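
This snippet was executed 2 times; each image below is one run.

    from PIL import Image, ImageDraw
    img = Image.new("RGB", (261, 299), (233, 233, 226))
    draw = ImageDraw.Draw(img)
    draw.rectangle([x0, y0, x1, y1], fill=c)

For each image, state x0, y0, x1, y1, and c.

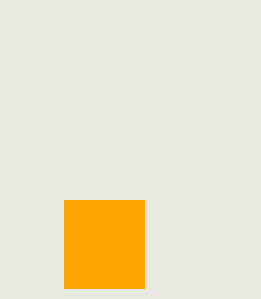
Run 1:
x0 = 64
y0 = 200
x1 = 144
y1 = 288
c = 'orange'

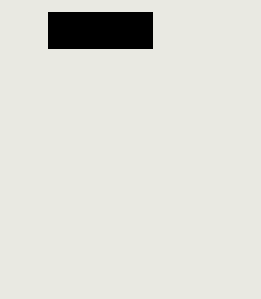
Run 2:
x0 = 48
y0 = 12
x1 = 152
y1 = 48
c = 'black'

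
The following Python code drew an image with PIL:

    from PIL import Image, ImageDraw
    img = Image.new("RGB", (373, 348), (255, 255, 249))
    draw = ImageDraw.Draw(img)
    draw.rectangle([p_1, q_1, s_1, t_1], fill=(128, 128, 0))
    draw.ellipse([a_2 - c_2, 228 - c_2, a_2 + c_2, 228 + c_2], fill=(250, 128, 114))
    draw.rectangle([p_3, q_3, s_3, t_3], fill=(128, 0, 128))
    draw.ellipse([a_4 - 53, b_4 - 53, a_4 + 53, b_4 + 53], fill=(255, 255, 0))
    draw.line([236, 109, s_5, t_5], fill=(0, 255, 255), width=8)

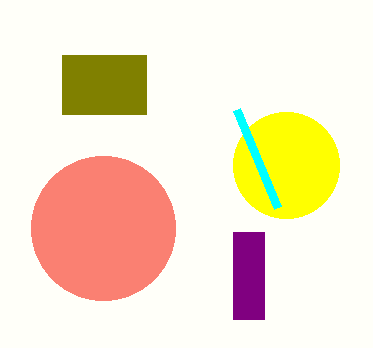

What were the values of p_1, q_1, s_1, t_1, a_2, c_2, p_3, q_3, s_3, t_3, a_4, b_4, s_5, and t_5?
p_1 = 62, q_1 = 55, s_1 = 146, t_1 = 114, a_2 = 103, c_2 = 72, p_3 = 233, q_3 = 232, s_3 = 264, t_3 = 319, a_4 = 286, b_4 = 165, s_5 = 277, t_5 = 207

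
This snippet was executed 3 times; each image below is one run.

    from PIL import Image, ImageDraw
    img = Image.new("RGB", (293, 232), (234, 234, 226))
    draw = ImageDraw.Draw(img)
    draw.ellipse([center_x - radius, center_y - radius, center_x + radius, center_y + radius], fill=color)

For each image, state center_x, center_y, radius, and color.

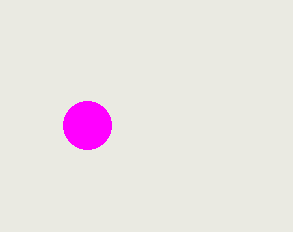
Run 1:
center_x = 87
center_y = 125
radius = 24
color = 'magenta'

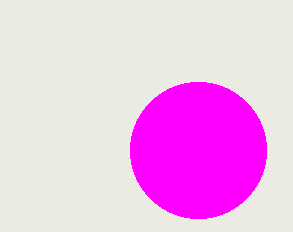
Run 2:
center_x = 198
center_y = 150
radius = 68
color = 'magenta'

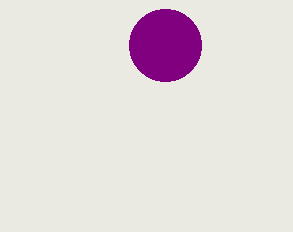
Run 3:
center_x = 165
center_y = 45
radius = 36
color = 'purple'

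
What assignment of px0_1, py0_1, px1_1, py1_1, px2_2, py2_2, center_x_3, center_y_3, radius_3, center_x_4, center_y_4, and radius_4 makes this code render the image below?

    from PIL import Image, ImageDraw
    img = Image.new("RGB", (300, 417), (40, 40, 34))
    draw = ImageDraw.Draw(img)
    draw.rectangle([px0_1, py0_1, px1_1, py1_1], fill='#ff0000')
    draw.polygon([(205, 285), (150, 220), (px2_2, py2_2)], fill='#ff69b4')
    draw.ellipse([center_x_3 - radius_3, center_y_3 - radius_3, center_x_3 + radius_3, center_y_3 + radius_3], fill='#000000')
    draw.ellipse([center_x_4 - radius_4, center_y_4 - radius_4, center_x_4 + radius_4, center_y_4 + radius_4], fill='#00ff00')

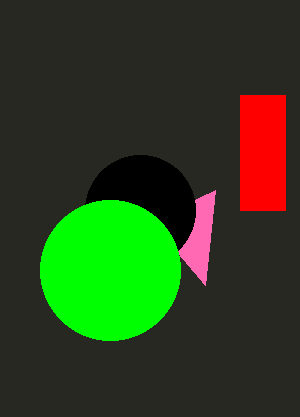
px0_1 = 240
py0_1 = 95
px1_1 = 285
py1_1 = 210
px2_2 = 215
py2_2 = 190
center_x_3 = 140
center_y_3 = 210
radius_3 = 55
center_x_4 = 110
center_y_4 = 270
radius_4 = 70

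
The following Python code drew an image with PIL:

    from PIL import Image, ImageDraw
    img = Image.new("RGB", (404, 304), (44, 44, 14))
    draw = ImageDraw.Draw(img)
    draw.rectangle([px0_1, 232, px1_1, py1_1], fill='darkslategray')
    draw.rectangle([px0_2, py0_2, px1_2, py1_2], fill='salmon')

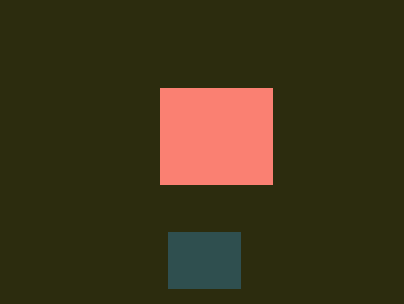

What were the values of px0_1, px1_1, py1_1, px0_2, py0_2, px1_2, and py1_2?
px0_1 = 168
px1_1 = 240
py1_1 = 288
px0_2 = 160
py0_2 = 88
px1_2 = 272
py1_2 = 184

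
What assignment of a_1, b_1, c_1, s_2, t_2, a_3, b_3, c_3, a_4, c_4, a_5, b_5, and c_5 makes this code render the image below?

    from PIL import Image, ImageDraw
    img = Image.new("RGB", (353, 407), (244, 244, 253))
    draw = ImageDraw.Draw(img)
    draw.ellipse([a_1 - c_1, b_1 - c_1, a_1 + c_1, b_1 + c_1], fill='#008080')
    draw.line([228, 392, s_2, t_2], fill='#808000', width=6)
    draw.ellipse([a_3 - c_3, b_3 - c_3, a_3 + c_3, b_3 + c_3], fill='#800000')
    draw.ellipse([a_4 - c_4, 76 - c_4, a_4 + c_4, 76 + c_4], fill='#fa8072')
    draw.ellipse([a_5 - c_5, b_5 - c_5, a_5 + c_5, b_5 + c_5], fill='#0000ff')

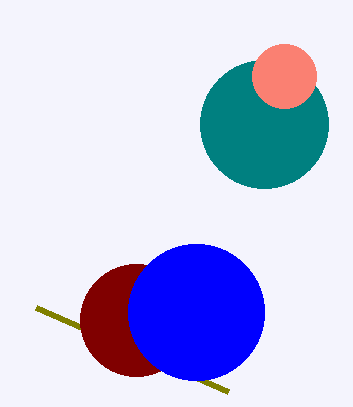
a_1 = 264
b_1 = 124
c_1 = 64
s_2 = 36
t_2 = 308
a_3 = 136
b_3 = 320
c_3 = 56
a_4 = 284
c_4 = 32
a_5 = 196
b_5 = 312
c_5 = 68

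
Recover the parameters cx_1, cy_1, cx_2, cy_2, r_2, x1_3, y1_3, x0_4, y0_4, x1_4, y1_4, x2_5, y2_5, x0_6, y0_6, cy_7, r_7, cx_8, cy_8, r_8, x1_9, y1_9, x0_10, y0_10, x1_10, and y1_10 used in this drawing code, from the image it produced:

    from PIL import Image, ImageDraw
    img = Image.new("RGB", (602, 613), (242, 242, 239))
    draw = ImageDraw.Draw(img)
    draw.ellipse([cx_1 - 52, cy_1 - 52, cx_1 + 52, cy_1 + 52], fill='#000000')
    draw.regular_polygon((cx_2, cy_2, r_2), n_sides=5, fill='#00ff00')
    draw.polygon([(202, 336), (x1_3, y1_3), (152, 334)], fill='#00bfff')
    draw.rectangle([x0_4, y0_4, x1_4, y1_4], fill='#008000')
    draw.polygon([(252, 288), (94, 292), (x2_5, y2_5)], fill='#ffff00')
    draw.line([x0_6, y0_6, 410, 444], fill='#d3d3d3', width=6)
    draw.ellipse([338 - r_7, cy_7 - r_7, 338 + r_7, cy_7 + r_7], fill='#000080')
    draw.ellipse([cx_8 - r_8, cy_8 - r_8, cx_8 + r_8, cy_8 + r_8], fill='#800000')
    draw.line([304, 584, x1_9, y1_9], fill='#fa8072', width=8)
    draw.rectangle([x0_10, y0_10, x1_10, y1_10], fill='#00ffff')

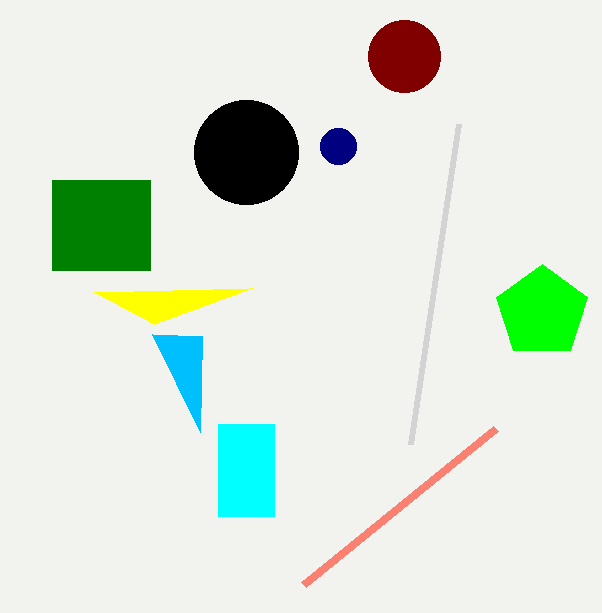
cx_1 = 246; cy_1 = 152; cx_2 = 542; cy_2 = 312; r_2 = 48; x1_3 = 200; y1_3 = 432; x0_4 = 52; y0_4 = 180; x1_4 = 150; y1_4 = 270; x2_5 = 154; y2_5 = 324; x0_6 = 458; y0_6 = 124; cy_7 = 146; r_7 = 18; cx_8 = 404; cy_8 = 56; r_8 = 36; x1_9 = 496; y1_9 = 428; x0_10 = 218; y0_10 = 424; x1_10 = 274; y1_10 = 516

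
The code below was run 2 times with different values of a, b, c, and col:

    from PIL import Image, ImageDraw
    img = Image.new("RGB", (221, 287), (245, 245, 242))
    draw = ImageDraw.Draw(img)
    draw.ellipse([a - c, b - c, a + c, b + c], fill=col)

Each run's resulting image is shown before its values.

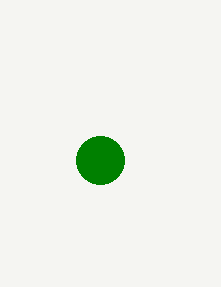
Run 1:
a = 100, b = 160, c = 24, col = 'green'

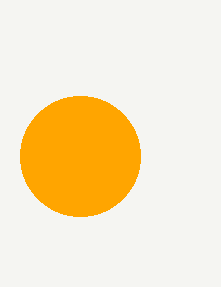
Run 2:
a = 80
b = 156
c = 60
col = 'orange'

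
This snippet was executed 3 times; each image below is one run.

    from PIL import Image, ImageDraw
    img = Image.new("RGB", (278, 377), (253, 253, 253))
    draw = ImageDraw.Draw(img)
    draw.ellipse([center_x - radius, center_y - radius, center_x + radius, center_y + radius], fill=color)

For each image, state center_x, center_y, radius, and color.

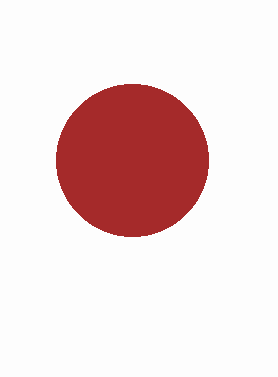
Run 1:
center_x = 132; center_y = 160; radius = 76; color = 'brown'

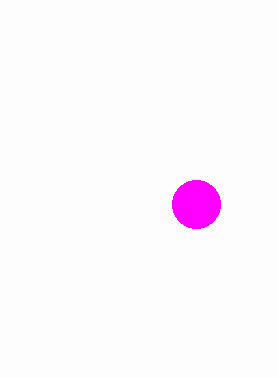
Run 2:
center_x = 196
center_y = 204
radius = 24
color = 'magenta'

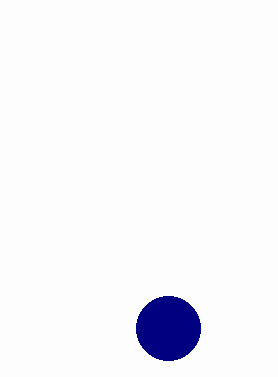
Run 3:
center_x = 168
center_y = 328
radius = 32
color = 'navy'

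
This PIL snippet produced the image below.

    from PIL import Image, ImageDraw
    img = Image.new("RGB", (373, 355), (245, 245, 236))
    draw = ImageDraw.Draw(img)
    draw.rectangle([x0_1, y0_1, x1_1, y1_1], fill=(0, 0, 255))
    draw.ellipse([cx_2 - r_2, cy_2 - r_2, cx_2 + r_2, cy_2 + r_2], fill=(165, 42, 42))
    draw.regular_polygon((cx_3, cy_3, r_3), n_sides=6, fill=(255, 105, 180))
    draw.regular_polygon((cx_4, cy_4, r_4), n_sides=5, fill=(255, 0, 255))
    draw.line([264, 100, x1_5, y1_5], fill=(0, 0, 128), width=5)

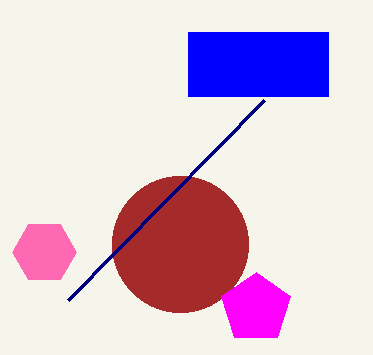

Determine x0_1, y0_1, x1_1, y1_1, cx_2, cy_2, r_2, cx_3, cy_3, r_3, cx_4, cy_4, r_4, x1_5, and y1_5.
x0_1 = 188
y0_1 = 32
x1_1 = 328
y1_1 = 96
cx_2 = 180
cy_2 = 244
r_2 = 68
cx_3 = 44
cy_3 = 252
r_3 = 32
cx_4 = 256
cy_4 = 308
r_4 = 36
x1_5 = 68
y1_5 = 300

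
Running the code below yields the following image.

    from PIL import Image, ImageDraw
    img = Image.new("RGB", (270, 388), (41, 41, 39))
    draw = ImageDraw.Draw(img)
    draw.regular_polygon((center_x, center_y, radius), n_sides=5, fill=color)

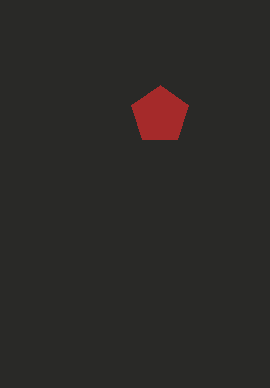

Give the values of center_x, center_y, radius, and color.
center_x = 160
center_y = 115
radius = 30
color = 'brown'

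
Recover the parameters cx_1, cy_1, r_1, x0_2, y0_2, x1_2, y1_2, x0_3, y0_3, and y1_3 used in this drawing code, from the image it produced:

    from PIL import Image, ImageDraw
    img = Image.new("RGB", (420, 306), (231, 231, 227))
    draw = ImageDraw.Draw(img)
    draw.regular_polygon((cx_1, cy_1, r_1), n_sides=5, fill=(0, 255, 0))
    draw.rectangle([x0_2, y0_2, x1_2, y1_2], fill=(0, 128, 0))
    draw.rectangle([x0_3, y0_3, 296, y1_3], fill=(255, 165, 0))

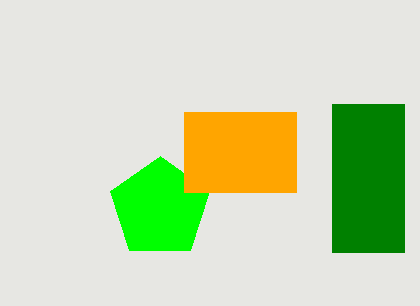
cx_1 = 160, cy_1 = 208, r_1 = 52, x0_2 = 332, y0_2 = 104, x1_2 = 404, y1_2 = 252, x0_3 = 184, y0_3 = 112, y1_3 = 192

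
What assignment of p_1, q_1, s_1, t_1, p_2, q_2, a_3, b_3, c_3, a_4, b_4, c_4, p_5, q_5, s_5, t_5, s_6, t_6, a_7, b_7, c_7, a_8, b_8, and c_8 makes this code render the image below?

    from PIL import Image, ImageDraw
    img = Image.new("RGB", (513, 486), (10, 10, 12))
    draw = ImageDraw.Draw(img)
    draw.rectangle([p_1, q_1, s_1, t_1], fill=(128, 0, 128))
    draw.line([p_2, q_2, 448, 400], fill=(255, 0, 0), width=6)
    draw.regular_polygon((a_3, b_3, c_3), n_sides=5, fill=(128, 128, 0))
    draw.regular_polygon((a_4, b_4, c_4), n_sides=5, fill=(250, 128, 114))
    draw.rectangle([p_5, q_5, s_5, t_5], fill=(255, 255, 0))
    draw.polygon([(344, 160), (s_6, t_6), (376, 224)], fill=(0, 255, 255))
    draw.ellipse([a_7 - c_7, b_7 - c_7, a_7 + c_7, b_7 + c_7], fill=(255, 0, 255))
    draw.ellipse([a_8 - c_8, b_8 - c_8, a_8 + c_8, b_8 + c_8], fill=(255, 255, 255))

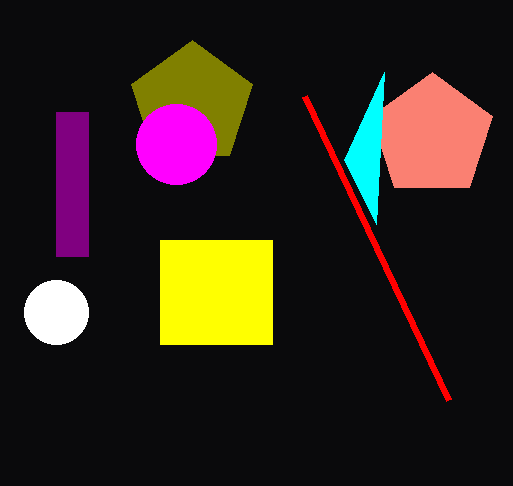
p_1 = 56
q_1 = 112
s_1 = 88
t_1 = 256
p_2 = 304
q_2 = 96
a_3 = 192
b_3 = 104
c_3 = 64
a_4 = 432
b_4 = 136
c_4 = 64
p_5 = 160
q_5 = 240
s_5 = 272
t_5 = 344
s_6 = 384
t_6 = 72
a_7 = 176
b_7 = 144
c_7 = 40
a_8 = 56
b_8 = 312
c_8 = 32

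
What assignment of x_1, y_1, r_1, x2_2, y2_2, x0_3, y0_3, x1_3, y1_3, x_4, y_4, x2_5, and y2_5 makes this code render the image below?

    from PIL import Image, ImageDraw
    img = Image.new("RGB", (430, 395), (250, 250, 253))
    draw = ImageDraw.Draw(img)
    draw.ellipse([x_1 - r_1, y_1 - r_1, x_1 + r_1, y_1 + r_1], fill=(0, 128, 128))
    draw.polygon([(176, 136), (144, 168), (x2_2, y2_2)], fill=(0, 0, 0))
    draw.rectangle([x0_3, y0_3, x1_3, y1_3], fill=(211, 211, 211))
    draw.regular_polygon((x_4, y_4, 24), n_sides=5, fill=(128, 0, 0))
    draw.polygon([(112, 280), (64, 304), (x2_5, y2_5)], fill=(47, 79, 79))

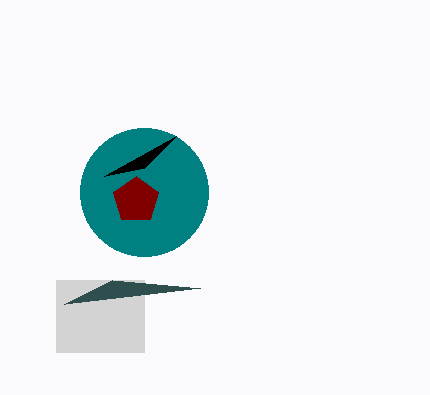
x_1 = 144; y_1 = 192; r_1 = 64; x2_2 = 104; y2_2 = 176; x0_3 = 56; y0_3 = 280; x1_3 = 144; y1_3 = 352; x_4 = 136; y_4 = 200; x2_5 = 200; y2_5 = 288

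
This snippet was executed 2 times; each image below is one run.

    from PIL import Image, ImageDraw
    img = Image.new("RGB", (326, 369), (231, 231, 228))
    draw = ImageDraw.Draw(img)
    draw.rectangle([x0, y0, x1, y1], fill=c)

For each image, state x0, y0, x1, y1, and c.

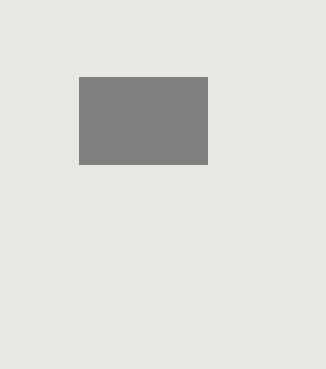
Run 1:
x0 = 79, y0 = 77, x1 = 207, y1 = 164, c = 'gray'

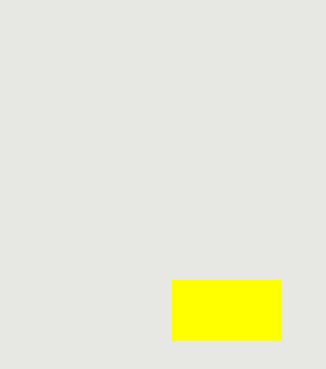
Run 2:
x0 = 172; y0 = 280; x1 = 281; y1 = 340; c = 'yellow'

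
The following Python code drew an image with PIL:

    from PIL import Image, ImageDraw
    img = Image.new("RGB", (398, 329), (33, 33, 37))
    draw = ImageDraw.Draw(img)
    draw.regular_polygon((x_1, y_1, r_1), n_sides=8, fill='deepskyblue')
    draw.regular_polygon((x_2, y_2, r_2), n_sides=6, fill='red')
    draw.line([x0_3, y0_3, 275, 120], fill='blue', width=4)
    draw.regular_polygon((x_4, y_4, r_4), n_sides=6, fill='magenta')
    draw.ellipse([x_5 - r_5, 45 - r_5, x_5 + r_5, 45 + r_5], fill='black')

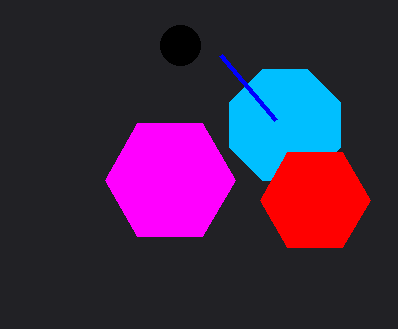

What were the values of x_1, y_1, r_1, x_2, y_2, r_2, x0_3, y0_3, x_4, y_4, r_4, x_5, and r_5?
x_1 = 285, y_1 = 125, r_1 = 60, x_2 = 315, y_2 = 200, r_2 = 55, x0_3 = 220, y0_3 = 55, x_4 = 170, y_4 = 180, r_4 = 65, x_5 = 180, r_5 = 20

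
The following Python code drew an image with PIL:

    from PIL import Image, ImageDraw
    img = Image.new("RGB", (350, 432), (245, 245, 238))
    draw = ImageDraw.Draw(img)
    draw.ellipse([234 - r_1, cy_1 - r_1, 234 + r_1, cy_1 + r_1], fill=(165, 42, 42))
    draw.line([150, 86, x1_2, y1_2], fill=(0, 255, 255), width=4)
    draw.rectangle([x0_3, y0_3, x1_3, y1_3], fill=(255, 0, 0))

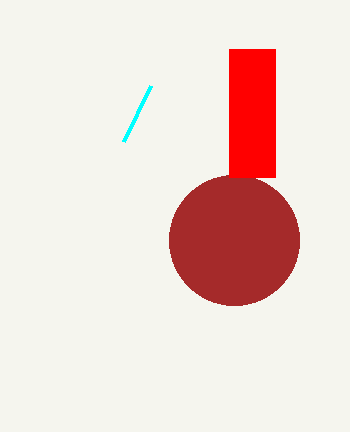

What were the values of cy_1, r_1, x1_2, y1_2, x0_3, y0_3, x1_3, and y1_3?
cy_1 = 240, r_1 = 65, x1_2 = 123, y1_2 = 142, x0_3 = 229, y0_3 = 49, x1_3 = 275, y1_3 = 177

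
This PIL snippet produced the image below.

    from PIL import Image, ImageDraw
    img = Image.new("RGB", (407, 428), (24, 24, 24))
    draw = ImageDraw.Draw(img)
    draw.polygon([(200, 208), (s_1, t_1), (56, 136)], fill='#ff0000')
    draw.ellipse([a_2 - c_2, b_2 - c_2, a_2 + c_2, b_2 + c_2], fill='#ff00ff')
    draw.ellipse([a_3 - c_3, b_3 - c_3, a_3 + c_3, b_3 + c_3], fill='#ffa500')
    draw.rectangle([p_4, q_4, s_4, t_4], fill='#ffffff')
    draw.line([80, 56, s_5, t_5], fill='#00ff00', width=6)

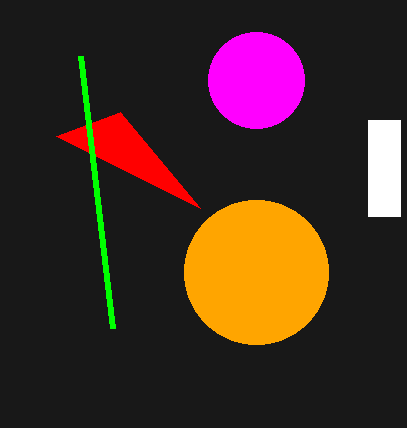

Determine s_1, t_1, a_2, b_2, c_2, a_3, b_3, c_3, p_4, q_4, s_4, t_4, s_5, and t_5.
s_1 = 120; t_1 = 112; a_2 = 256; b_2 = 80; c_2 = 48; a_3 = 256; b_3 = 272; c_3 = 72; p_4 = 368; q_4 = 120; s_4 = 400; t_4 = 216; s_5 = 112; t_5 = 328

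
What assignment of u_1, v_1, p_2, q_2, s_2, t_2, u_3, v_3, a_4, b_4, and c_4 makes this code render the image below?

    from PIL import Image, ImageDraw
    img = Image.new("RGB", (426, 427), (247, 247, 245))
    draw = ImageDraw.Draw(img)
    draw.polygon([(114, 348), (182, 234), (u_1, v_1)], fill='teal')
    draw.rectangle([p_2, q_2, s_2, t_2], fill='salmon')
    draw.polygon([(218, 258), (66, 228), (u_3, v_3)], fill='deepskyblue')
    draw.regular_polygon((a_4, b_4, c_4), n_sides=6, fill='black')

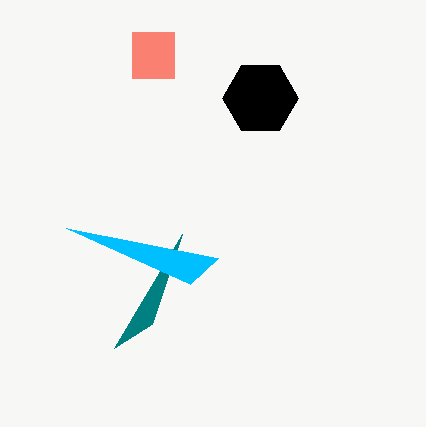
u_1 = 152; v_1 = 324; p_2 = 132; q_2 = 32; s_2 = 174; t_2 = 78; u_3 = 190; v_3 = 284; a_4 = 260; b_4 = 98; c_4 = 38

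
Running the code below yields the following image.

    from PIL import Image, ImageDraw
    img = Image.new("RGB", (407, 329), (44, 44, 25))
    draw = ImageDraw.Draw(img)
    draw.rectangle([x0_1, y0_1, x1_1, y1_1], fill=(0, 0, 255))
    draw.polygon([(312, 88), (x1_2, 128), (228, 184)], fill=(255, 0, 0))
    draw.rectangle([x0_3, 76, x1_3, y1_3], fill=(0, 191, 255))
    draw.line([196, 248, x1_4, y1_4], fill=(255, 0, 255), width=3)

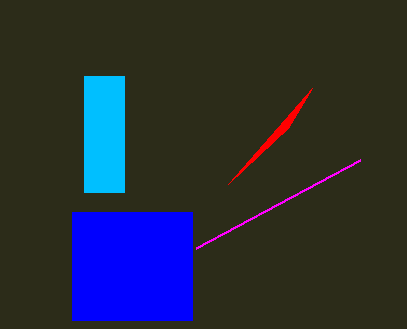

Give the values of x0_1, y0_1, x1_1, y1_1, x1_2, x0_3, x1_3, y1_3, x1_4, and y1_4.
x0_1 = 72, y0_1 = 212, x1_1 = 192, y1_1 = 320, x1_2 = 288, x0_3 = 84, x1_3 = 124, y1_3 = 192, x1_4 = 360, y1_4 = 160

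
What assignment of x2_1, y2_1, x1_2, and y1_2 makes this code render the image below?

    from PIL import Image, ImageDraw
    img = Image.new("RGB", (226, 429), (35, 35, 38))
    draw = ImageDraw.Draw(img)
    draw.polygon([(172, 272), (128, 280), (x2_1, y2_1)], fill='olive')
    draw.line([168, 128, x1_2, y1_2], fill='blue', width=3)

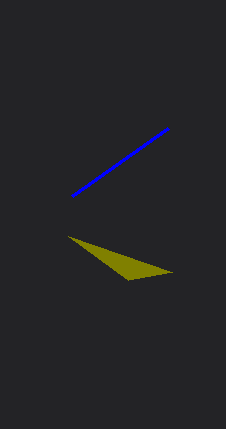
x2_1 = 68, y2_1 = 236, x1_2 = 72, y1_2 = 196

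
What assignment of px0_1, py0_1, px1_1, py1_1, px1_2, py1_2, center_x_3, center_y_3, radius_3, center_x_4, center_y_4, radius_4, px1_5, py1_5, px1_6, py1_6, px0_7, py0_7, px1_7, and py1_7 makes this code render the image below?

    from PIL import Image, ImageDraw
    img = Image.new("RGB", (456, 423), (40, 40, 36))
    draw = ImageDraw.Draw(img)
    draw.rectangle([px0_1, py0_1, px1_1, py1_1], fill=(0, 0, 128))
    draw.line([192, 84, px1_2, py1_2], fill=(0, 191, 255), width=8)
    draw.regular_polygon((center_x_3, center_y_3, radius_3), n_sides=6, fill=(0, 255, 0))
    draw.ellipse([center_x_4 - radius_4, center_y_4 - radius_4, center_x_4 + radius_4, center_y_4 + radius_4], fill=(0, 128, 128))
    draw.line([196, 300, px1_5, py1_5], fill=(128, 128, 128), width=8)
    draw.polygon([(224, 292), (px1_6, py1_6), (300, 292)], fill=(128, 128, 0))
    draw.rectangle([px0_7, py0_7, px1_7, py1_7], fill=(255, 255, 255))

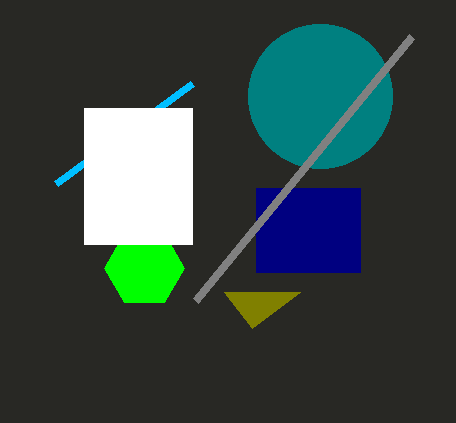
px0_1 = 256; py0_1 = 188; px1_1 = 360; py1_1 = 272; px1_2 = 56; py1_2 = 184; center_x_3 = 144; center_y_3 = 268; radius_3 = 40; center_x_4 = 320; center_y_4 = 96; radius_4 = 72; px1_5 = 412; py1_5 = 36; px1_6 = 252; py1_6 = 328; px0_7 = 84; py0_7 = 108; px1_7 = 192; py1_7 = 244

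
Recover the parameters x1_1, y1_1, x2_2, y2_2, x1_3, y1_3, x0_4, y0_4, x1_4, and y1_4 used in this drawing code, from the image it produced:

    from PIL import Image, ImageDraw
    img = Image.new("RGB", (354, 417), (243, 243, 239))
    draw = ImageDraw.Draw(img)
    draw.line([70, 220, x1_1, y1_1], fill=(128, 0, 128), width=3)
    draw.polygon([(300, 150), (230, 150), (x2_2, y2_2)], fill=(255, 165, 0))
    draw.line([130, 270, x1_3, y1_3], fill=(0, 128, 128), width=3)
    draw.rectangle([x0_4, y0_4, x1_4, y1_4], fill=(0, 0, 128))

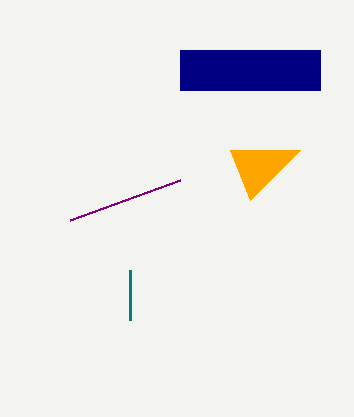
x1_1 = 180
y1_1 = 180
x2_2 = 250
y2_2 = 200
x1_3 = 130
y1_3 = 320
x0_4 = 180
y0_4 = 50
x1_4 = 320
y1_4 = 90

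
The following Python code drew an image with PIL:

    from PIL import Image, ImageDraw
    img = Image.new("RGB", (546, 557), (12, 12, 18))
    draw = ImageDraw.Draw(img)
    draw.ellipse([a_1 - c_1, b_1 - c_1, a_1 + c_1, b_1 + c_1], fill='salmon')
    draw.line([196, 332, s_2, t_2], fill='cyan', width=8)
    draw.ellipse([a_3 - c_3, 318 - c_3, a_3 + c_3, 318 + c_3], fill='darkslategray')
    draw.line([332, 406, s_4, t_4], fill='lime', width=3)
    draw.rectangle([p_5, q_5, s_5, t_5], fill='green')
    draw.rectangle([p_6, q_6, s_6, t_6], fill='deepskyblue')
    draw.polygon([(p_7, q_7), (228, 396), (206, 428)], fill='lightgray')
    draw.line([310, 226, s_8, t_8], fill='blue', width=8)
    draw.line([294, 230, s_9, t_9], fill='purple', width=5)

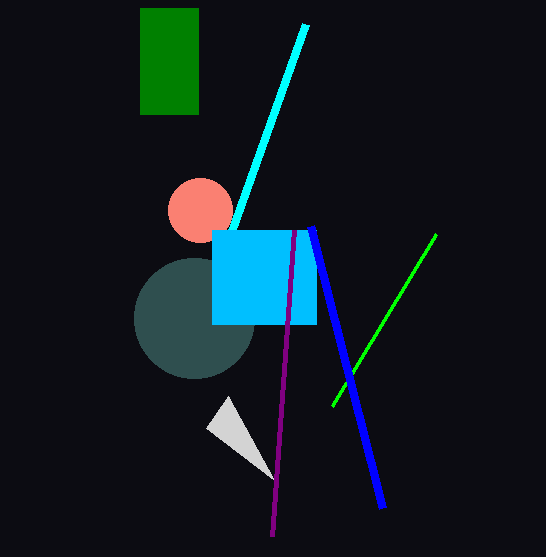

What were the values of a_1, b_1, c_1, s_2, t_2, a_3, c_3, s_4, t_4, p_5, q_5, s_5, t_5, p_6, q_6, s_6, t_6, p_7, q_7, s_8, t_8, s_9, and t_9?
a_1 = 200, b_1 = 210, c_1 = 32, s_2 = 306, t_2 = 24, a_3 = 194, c_3 = 60, s_4 = 436, t_4 = 234, p_5 = 140, q_5 = 8, s_5 = 198, t_5 = 114, p_6 = 212, q_6 = 230, s_6 = 316, t_6 = 324, p_7 = 274, q_7 = 480, s_8 = 382, t_8 = 508, s_9 = 272, t_9 = 536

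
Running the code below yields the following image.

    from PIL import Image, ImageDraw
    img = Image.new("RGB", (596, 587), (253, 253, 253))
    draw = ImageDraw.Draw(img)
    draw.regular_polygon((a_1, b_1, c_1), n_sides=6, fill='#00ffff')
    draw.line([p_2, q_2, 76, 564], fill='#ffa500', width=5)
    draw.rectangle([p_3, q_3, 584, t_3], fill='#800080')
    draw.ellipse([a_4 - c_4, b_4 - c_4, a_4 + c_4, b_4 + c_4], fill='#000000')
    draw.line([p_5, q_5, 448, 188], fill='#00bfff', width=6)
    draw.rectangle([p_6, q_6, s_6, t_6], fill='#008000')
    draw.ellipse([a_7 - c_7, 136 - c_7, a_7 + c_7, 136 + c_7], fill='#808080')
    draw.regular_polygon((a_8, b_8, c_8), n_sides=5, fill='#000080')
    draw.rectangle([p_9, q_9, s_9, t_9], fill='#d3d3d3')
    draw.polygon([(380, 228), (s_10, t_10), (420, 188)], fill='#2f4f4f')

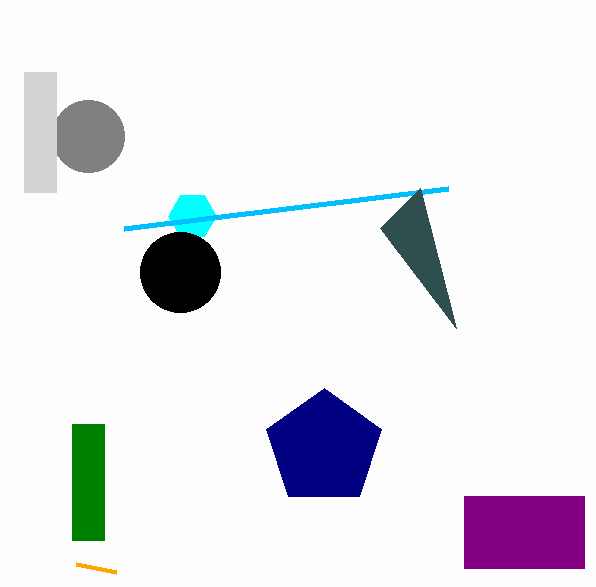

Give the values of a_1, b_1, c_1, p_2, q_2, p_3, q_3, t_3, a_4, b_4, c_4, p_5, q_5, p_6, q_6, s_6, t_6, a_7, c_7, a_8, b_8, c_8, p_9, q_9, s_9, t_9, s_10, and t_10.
a_1 = 192, b_1 = 216, c_1 = 24, p_2 = 116, q_2 = 572, p_3 = 464, q_3 = 496, t_3 = 568, a_4 = 180, b_4 = 272, c_4 = 40, p_5 = 124, q_5 = 228, p_6 = 72, q_6 = 424, s_6 = 104, t_6 = 540, a_7 = 88, c_7 = 36, a_8 = 324, b_8 = 448, c_8 = 60, p_9 = 24, q_9 = 72, s_9 = 56, t_9 = 192, s_10 = 456, t_10 = 328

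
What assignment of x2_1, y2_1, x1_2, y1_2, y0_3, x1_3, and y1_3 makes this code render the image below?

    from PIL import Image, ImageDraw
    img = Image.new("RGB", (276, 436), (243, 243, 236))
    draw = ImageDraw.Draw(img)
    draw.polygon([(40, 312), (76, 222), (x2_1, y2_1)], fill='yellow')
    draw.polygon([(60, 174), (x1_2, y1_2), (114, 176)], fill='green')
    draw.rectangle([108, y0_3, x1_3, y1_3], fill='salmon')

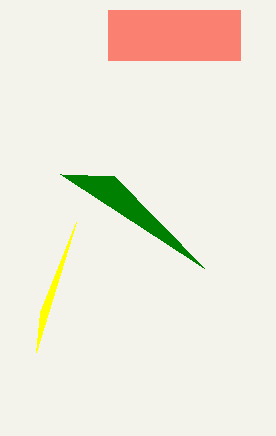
x2_1 = 36
y2_1 = 352
x1_2 = 204
y1_2 = 268
y0_3 = 10
x1_3 = 240
y1_3 = 60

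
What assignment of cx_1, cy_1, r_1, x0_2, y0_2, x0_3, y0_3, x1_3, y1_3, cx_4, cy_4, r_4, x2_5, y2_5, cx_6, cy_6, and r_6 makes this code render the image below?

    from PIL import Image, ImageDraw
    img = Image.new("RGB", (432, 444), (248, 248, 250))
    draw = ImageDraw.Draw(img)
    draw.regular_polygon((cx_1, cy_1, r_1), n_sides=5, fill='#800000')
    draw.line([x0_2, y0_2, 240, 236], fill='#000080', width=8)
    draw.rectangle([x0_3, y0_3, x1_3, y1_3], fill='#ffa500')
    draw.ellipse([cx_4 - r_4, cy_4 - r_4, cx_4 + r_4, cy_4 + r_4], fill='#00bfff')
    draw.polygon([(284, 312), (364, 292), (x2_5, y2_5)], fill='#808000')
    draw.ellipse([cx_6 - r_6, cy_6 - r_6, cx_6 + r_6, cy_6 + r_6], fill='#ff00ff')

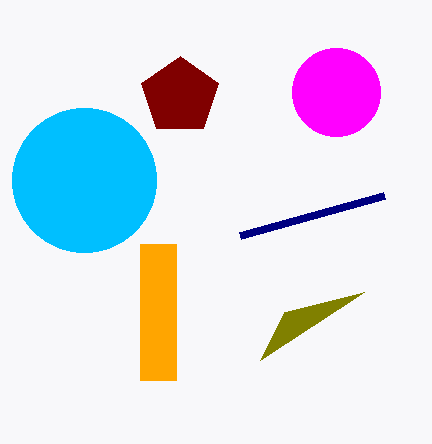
cx_1 = 180
cy_1 = 96
r_1 = 40
x0_2 = 384
y0_2 = 196
x0_3 = 140
y0_3 = 244
x1_3 = 176
y1_3 = 380
cx_4 = 84
cy_4 = 180
r_4 = 72
x2_5 = 260
y2_5 = 360
cx_6 = 336
cy_6 = 92
r_6 = 44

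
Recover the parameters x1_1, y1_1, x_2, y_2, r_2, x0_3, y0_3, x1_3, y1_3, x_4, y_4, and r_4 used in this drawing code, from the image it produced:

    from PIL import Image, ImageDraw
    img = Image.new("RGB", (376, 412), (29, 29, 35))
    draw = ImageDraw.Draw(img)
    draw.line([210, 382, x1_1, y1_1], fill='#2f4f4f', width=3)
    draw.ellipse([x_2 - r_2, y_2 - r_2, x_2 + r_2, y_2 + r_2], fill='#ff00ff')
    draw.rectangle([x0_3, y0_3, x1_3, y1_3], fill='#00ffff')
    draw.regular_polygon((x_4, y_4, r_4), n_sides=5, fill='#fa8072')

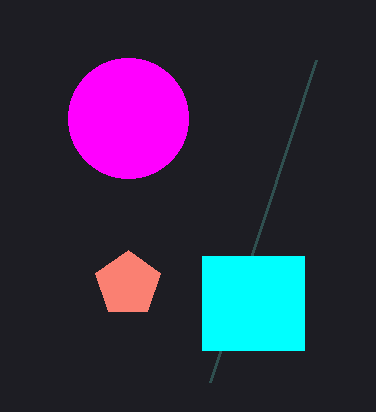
x1_1 = 316; y1_1 = 60; x_2 = 128; y_2 = 118; r_2 = 60; x0_3 = 202; y0_3 = 256; x1_3 = 304; y1_3 = 350; x_4 = 128; y_4 = 284; r_4 = 34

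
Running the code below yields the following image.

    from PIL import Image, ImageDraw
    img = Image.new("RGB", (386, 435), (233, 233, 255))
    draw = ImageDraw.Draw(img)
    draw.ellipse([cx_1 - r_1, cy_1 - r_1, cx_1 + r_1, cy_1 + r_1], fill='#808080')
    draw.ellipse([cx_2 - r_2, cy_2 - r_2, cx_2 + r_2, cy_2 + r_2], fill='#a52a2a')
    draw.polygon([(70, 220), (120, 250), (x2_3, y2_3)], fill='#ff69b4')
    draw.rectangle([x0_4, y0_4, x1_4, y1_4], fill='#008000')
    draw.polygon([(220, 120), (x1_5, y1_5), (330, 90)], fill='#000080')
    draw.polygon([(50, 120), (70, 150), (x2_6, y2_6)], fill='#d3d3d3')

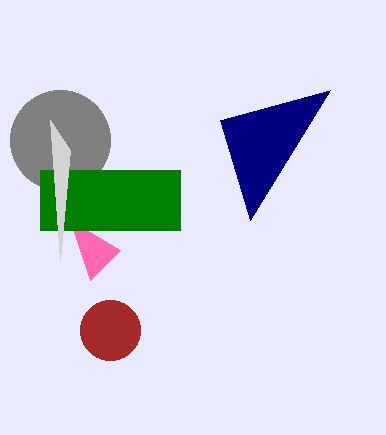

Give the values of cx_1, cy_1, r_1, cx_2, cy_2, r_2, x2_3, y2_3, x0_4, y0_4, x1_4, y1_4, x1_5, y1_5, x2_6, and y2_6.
cx_1 = 60
cy_1 = 140
r_1 = 50
cx_2 = 110
cy_2 = 330
r_2 = 30
x2_3 = 90
y2_3 = 280
x0_4 = 40
y0_4 = 170
x1_4 = 180
y1_4 = 230
x1_5 = 250
y1_5 = 220
x2_6 = 60
y2_6 = 260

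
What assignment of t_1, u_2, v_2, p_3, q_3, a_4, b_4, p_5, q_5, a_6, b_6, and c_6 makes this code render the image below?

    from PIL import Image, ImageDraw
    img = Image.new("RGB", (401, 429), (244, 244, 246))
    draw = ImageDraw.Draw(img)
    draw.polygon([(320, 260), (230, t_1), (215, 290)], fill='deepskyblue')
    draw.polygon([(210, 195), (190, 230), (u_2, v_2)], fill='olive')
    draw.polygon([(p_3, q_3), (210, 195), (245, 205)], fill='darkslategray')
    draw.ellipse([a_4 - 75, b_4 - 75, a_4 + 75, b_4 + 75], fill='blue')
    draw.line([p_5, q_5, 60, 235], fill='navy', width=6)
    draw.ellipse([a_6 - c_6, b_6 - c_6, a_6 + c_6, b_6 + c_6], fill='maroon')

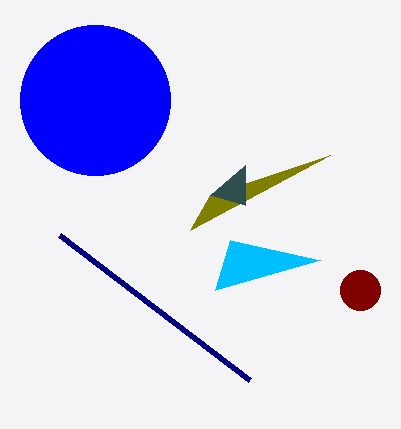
t_1 = 240; u_2 = 330; v_2 = 155; p_3 = 245; q_3 = 165; a_4 = 95; b_4 = 100; p_5 = 250; q_5 = 380; a_6 = 360; b_6 = 290; c_6 = 20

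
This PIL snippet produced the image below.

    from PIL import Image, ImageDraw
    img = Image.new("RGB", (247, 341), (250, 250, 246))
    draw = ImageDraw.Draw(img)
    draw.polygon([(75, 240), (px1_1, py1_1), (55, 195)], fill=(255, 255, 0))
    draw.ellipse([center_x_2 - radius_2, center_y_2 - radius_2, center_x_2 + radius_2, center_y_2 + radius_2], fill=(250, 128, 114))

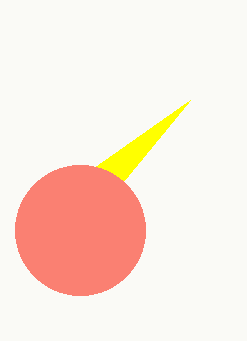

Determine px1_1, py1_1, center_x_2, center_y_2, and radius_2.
px1_1 = 190; py1_1 = 100; center_x_2 = 80; center_y_2 = 230; radius_2 = 65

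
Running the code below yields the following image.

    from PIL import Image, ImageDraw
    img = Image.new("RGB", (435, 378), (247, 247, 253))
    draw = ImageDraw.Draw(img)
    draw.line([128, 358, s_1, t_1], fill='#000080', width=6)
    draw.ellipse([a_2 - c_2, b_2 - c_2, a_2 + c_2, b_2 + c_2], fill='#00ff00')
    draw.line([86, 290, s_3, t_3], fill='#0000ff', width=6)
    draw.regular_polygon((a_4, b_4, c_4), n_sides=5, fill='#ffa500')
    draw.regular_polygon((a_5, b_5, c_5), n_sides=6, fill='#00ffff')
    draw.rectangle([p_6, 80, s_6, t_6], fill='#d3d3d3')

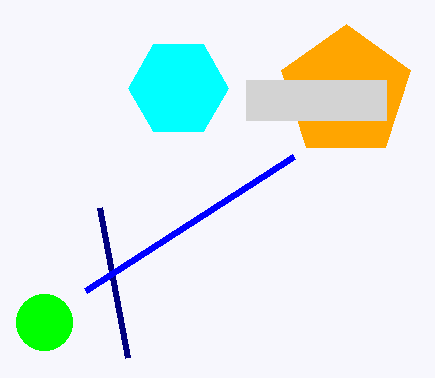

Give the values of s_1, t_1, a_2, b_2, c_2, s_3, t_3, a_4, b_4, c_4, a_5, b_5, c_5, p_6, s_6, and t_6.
s_1 = 100
t_1 = 208
a_2 = 44
b_2 = 322
c_2 = 28
s_3 = 294
t_3 = 156
a_4 = 346
b_4 = 92
c_4 = 68
a_5 = 178
b_5 = 88
c_5 = 50
p_6 = 246
s_6 = 386
t_6 = 120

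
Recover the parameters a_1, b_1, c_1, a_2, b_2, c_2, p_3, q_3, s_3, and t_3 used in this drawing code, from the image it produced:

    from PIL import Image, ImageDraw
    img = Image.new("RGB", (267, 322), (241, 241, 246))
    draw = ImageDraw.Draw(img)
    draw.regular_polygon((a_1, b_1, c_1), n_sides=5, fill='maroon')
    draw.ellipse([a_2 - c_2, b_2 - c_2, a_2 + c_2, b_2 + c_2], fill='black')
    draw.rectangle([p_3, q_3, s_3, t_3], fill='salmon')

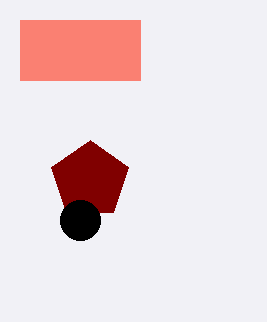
a_1 = 90, b_1 = 180, c_1 = 40, a_2 = 80, b_2 = 220, c_2 = 20, p_3 = 20, q_3 = 20, s_3 = 140, t_3 = 80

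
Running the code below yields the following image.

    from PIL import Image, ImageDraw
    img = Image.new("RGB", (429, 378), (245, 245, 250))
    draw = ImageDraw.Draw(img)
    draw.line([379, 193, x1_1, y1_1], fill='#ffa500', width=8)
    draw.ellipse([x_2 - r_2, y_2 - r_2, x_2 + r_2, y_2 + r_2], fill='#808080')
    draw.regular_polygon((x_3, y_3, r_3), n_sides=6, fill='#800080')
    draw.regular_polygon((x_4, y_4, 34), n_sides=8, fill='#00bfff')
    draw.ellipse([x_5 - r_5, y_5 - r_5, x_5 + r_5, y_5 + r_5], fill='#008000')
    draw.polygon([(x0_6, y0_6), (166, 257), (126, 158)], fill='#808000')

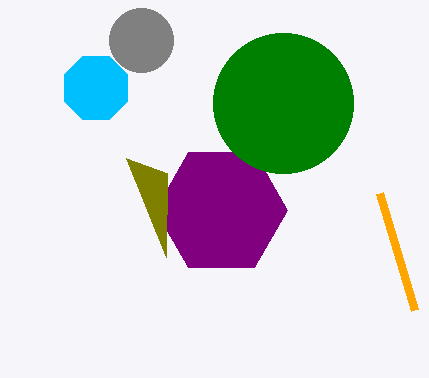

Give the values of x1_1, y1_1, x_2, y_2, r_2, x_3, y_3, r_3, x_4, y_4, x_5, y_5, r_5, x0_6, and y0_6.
x1_1 = 414
y1_1 = 310
x_2 = 141
y_2 = 40
r_2 = 32
x_3 = 221
y_3 = 210
r_3 = 66
x_4 = 96
y_4 = 88
x_5 = 283
y_5 = 103
r_5 = 70
x0_6 = 167
y0_6 = 173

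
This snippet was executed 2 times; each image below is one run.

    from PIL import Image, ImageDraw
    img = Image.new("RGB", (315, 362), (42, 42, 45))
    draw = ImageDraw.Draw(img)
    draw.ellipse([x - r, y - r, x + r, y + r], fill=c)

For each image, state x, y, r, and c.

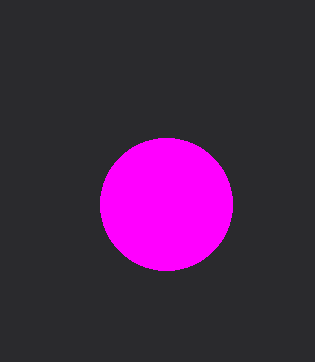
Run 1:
x = 166, y = 204, r = 66, c = 'magenta'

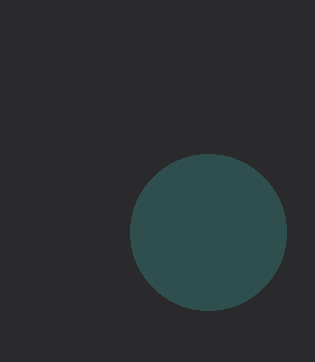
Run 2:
x = 208; y = 232; r = 78; c = 'darkslategray'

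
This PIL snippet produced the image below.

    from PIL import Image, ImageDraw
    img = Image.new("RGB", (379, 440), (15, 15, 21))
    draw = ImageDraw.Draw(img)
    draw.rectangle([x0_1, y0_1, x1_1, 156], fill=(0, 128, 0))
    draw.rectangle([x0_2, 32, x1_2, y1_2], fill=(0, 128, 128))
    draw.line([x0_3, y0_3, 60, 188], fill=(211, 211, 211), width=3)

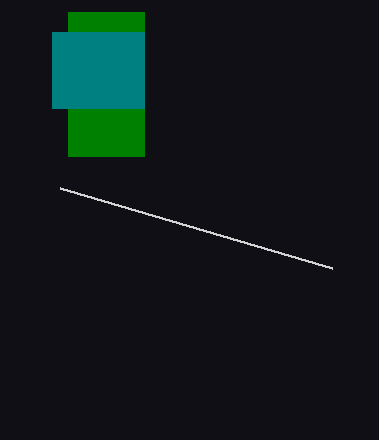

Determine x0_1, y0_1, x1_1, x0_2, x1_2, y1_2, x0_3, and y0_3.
x0_1 = 68, y0_1 = 12, x1_1 = 144, x0_2 = 52, x1_2 = 144, y1_2 = 108, x0_3 = 332, y0_3 = 268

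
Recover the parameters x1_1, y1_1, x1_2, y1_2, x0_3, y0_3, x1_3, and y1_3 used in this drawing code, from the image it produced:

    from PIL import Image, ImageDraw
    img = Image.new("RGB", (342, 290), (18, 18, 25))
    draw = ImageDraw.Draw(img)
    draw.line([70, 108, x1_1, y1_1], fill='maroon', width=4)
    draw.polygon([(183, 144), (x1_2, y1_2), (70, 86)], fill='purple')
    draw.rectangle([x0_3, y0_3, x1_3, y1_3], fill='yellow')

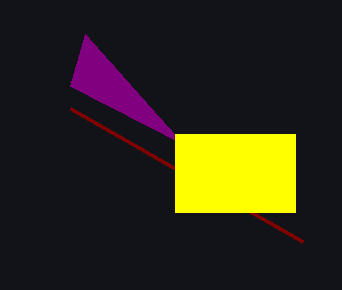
x1_1 = 302
y1_1 = 241
x1_2 = 85
y1_2 = 34
x0_3 = 175
y0_3 = 134
x1_3 = 295
y1_3 = 212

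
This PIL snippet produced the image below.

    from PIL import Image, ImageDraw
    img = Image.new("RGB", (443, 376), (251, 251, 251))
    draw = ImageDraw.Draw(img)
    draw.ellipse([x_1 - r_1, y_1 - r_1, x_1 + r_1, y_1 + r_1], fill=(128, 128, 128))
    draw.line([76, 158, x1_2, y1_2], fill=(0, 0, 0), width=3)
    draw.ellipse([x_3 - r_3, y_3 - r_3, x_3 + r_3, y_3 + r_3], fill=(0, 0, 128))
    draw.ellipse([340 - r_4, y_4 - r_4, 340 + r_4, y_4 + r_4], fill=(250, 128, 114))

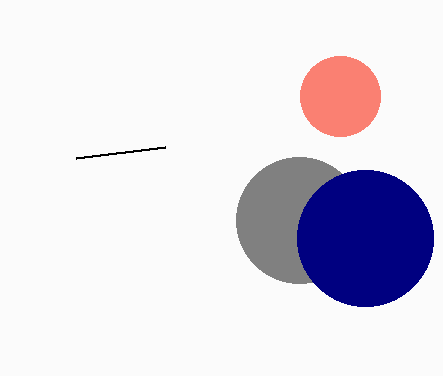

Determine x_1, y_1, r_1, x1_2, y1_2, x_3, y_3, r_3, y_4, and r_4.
x_1 = 299, y_1 = 220, r_1 = 63, x1_2 = 165, y1_2 = 147, x_3 = 365, y_3 = 238, r_3 = 68, y_4 = 96, r_4 = 40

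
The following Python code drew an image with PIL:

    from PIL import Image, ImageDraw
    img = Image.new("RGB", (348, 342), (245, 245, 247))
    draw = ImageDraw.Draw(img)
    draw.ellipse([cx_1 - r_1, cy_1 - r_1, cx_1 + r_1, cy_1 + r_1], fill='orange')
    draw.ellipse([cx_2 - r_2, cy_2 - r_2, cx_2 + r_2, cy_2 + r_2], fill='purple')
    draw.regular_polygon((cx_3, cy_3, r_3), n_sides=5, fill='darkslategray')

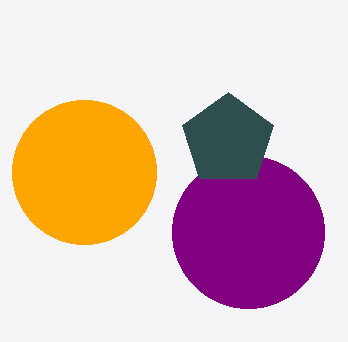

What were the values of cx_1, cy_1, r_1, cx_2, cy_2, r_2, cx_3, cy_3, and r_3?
cx_1 = 84
cy_1 = 172
r_1 = 72
cx_2 = 248
cy_2 = 232
r_2 = 76
cx_3 = 228
cy_3 = 140
r_3 = 48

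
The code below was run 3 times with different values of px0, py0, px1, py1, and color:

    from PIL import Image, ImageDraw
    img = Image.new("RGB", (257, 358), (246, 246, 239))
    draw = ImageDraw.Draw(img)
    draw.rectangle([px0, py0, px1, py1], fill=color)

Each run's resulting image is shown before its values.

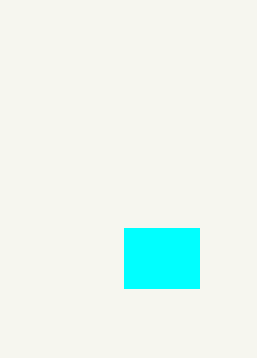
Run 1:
px0 = 124
py0 = 228
px1 = 199
py1 = 288
color = 'cyan'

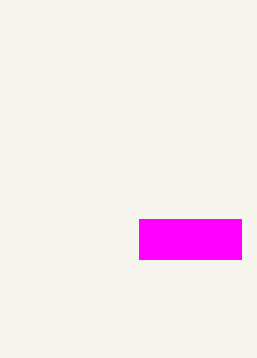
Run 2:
px0 = 139
py0 = 219
px1 = 241
py1 = 259
color = 'magenta'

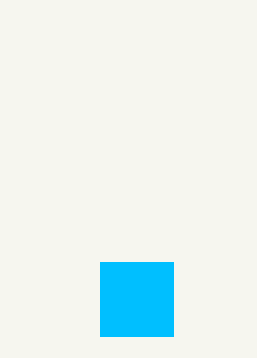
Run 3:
px0 = 100
py0 = 262
px1 = 173
py1 = 336
color = 'deepskyblue'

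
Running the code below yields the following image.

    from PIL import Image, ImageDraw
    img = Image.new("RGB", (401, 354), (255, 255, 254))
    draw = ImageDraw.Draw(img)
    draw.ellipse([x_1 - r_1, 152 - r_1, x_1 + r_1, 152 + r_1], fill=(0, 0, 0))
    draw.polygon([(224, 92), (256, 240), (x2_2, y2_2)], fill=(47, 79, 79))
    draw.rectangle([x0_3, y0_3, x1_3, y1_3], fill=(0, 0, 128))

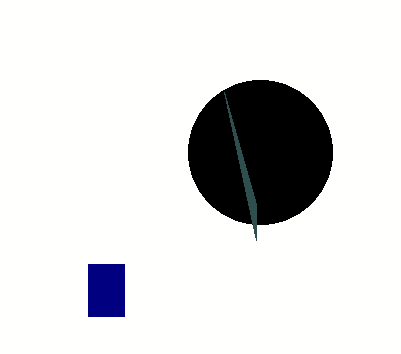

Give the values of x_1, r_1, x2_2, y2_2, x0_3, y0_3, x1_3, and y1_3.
x_1 = 260; r_1 = 72; x2_2 = 256; y2_2 = 204; x0_3 = 88; y0_3 = 264; x1_3 = 124; y1_3 = 316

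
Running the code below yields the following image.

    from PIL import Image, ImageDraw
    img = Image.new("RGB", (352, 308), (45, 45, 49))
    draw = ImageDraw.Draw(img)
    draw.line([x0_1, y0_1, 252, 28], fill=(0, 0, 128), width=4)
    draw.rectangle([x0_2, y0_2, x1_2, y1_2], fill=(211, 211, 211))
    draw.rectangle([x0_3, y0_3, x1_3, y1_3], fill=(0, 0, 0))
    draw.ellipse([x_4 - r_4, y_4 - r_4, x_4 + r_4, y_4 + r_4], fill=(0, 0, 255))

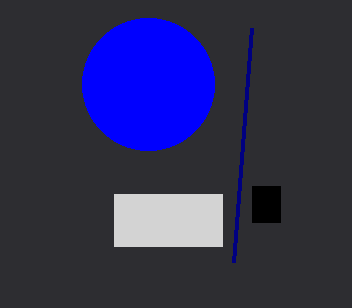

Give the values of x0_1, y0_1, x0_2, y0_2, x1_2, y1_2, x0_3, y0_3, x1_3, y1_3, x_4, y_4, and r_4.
x0_1 = 234, y0_1 = 262, x0_2 = 114, y0_2 = 194, x1_2 = 222, y1_2 = 246, x0_3 = 252, y0_3 = 186, x1_3 = 280, y1_3 = 222, x_4 = 148, y_4 = 84, r_4 = 66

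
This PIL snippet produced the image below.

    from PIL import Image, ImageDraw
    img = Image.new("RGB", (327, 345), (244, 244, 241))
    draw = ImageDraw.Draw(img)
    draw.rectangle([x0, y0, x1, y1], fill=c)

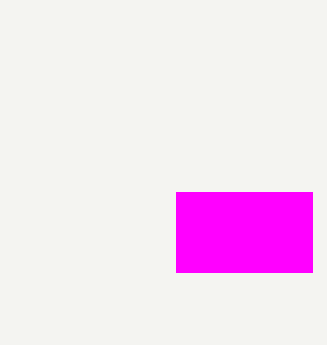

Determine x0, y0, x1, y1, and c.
x0 = 176, y0 = 192, x1 = 312, y1 = 272, c = 'magenta'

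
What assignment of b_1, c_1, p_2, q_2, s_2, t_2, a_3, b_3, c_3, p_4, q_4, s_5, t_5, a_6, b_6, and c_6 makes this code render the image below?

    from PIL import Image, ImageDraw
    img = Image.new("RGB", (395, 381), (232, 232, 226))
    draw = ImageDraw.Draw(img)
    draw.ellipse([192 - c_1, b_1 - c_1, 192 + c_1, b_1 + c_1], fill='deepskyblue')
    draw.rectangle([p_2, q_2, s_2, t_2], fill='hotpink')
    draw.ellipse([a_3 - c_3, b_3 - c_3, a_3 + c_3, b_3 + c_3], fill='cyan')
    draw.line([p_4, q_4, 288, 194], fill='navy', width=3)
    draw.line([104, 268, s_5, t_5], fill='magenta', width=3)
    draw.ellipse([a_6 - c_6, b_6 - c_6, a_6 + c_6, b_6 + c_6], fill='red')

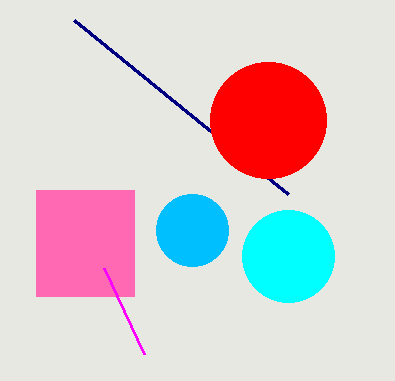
b_1 = 230; c_1 = 36; p_2 = 36; q_2 = 190; s_2 = 134; t_2 = 296; a_3 = 288; b_3 = 256; c_3 = 46; p_4 = 74; q_4 = 20; s_5 = 144; t_5 = 354; a_6 = 268; b_6 = 120; c_6 = 58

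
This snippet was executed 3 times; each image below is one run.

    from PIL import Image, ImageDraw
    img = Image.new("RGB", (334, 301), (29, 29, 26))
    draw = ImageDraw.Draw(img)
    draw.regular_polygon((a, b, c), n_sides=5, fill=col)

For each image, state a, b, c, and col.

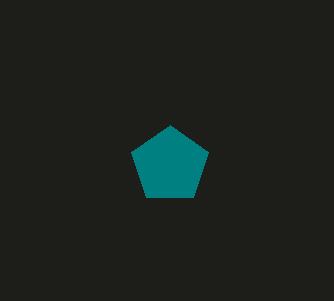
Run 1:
a = 170, b = 165, c = 40, col = 'teal'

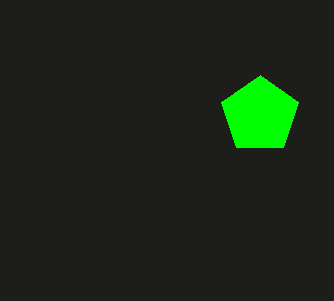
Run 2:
a = 260
b = 115
c = 40
col = 'lime'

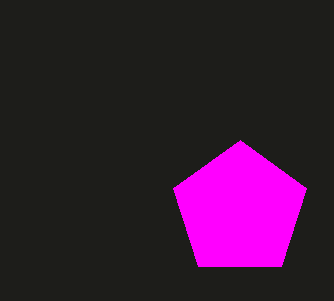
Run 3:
a = 240, b = 210, c = 70, col = 'magenta'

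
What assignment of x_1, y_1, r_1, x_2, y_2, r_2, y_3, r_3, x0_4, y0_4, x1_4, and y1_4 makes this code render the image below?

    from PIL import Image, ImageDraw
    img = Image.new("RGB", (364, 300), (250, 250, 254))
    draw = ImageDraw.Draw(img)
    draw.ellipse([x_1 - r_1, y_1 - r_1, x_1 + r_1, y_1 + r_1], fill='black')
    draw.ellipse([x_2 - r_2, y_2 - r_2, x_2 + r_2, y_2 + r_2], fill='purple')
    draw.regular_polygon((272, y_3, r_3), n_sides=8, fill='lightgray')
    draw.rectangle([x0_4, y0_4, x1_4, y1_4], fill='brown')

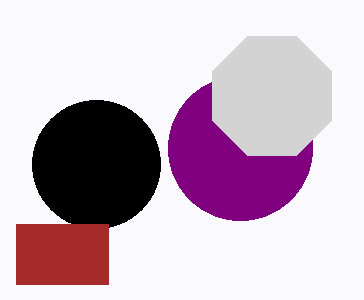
x_1 = 96, y_1 = 164, r_1 = 64, x_2 = 240, y_2 = 148, r_2 = 72, y_3 = 96, r_3 = 64, x0_4 = 16, y0_4 = 224, x1_4 = 108, y1_4 = 284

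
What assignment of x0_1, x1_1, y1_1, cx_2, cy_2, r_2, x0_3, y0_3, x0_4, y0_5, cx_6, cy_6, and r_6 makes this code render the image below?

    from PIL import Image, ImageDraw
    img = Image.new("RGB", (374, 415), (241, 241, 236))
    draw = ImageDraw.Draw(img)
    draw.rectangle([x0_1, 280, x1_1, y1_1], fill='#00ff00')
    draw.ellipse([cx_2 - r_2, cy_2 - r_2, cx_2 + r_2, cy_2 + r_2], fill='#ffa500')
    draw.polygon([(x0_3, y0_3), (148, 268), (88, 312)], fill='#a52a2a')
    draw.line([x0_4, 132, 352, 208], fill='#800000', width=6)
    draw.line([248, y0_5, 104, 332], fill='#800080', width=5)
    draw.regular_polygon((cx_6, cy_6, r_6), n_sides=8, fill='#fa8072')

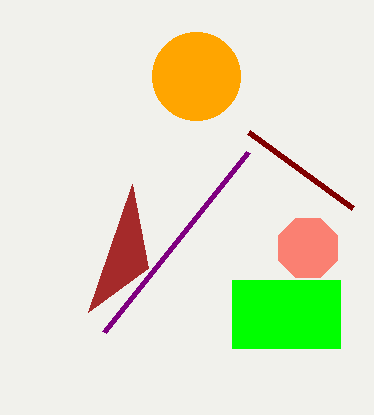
x0_1 = 232, x1_1 = 340, y1_1 = 348, cx_2 = 196, cy_2 = 76, r_2 = 44, x0_3 = 132, y0_3 = 184, x0_4 = 248, y0_5 = 152, cx_6 = 308, cy_6 = 248, r_6 = 32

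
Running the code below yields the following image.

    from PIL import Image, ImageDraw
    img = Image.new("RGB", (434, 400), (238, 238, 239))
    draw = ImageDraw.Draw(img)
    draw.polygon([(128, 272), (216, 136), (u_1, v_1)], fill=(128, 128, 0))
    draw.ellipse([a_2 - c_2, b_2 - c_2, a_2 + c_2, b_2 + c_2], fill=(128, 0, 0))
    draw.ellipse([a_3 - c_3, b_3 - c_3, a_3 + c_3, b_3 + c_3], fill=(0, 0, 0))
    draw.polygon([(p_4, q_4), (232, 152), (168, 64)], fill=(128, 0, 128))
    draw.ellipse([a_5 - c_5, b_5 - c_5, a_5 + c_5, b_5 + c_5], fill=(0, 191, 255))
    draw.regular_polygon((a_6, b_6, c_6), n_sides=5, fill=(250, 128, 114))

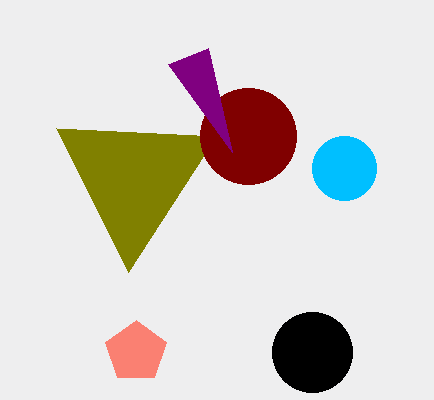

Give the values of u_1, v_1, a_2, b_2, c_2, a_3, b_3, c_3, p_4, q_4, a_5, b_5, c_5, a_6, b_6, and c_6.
u_1 = 56, v_1 = 128, a_2 = 248, b_2 = 136, c_2 = 48, a_3 = 312, b_3 = 352, c_3 = 40, p_4 = 208, q_4 = 48, a_5 = 344, b_5 = 168, c_5 = 32, a_6 = 136, b_6 = 352, c_6 = 32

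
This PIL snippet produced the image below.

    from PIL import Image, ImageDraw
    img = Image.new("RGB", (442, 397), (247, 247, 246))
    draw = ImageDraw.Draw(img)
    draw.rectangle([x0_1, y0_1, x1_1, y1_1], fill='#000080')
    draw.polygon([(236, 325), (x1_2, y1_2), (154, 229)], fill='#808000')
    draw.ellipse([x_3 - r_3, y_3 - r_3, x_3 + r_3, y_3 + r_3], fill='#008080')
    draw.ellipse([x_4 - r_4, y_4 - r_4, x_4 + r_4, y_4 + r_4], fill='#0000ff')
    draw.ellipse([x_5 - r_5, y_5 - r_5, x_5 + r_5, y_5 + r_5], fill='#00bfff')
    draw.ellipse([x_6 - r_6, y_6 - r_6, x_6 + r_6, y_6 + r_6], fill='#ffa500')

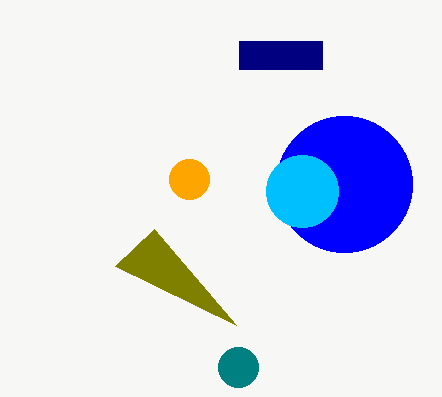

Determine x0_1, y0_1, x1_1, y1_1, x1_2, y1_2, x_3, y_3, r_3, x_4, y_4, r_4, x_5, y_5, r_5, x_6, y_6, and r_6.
x0_1 = 239
y0_1 = 41
x1_1 = 322
y1_1 = 69
x1_2 = 115
y1_2 = 266
x_3 = 238
y_3 = 367
r_3 = 20
x_4 = 344
y_4 = 184
r_4 = 68
x_5 = 302
y_5 = 191
r_5 = 36
x_6 = 189
y_6 = 179
r_6 = 20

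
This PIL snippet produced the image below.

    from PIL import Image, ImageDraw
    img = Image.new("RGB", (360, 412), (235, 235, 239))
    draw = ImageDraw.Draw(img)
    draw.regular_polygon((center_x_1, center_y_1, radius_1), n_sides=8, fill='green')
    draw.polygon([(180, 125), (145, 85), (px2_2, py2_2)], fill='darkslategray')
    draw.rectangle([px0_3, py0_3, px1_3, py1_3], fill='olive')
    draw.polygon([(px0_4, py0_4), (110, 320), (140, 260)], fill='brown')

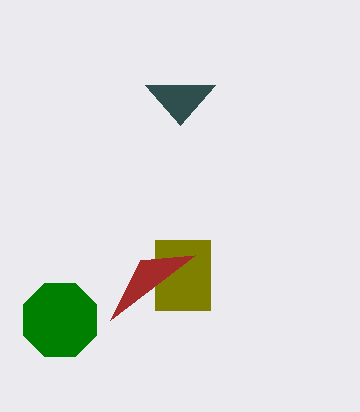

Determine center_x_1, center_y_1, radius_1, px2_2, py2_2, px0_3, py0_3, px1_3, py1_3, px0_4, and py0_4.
center_x_1 = 60
center_y_1 = 320
radius_1 = 40
px2_2 = 215
py2_2 = 85
px0_3 = 155
py0_3 = 240
px1_3 = 210
py1_3 = 310
px0_4 = 195
py0_4 = 255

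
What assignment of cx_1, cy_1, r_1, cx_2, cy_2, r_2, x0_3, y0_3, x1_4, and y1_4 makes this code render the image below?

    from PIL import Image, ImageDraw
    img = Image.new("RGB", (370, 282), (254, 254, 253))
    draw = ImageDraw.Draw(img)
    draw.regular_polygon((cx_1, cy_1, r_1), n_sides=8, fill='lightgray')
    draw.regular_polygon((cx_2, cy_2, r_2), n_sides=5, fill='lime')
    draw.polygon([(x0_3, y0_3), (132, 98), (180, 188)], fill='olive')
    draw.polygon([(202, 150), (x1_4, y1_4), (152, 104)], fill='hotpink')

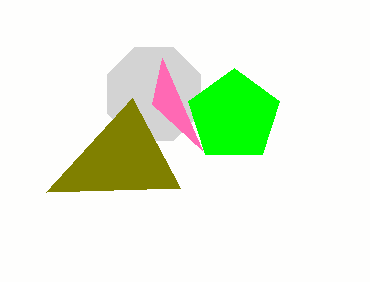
cx_1 = 154
cy_1 = 94
r_1 = 50
cx_2 = 234
cy_2 = 116
r_2 = 48
x0_3 = 46
y0_3 = 192
x1_4 = 162
y1_4 = 58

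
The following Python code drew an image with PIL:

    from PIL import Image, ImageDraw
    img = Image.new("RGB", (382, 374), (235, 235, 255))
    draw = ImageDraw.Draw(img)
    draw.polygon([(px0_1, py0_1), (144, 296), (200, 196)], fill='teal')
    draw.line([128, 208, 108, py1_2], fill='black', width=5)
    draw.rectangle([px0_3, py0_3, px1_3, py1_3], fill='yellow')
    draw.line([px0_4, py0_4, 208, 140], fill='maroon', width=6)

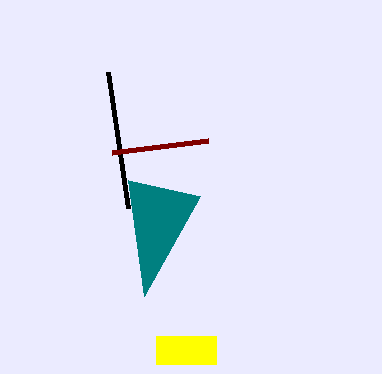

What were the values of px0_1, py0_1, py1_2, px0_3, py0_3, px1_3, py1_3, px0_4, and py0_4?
px0_1 = 128
py0_1 = 180
py1_2 = 72
px0_3 = 156
py0_3 = 336
px1_3 = 216
py1_3 = 364
px0_4 = 112
py0_4 = 152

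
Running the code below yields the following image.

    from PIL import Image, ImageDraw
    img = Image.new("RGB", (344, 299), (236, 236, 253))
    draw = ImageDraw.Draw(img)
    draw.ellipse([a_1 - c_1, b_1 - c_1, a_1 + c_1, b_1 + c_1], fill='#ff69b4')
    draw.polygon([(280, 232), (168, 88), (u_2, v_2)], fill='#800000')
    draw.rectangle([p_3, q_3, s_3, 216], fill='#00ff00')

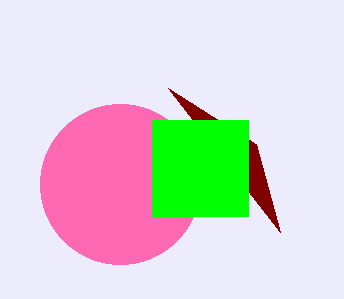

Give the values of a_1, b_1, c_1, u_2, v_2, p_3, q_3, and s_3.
a_1 = 120
b_1 = 184
c_1 = 80
u_2 = 256
v_2 = 144
p_3 = 152
q_3 = 120
s_3 = 248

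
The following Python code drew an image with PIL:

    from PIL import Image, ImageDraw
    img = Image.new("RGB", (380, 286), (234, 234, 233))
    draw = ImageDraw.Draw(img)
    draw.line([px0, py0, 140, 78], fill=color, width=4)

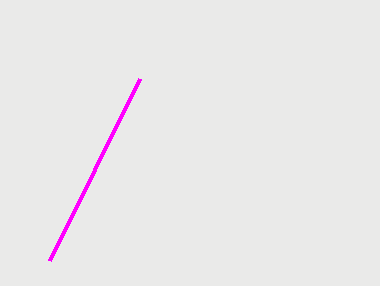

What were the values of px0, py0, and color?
px0 = 50
py0 = 260
color = 'magenta'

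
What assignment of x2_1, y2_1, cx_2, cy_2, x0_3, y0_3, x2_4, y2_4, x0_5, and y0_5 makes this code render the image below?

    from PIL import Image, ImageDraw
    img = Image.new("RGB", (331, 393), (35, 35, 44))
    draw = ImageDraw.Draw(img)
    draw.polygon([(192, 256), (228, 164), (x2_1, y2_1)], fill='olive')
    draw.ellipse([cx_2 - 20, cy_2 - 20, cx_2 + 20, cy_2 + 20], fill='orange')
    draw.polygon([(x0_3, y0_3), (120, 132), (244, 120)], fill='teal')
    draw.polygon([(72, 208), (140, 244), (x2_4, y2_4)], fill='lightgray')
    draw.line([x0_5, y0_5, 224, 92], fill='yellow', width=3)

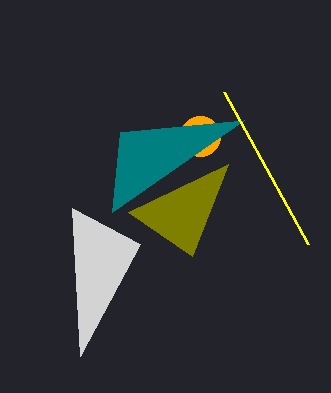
x2_1 = 128
y2_1 = 212
cx_2 = 200
cy_2 = 136
x0_3 = 112
y0_3 = 212
x2_4 = 80
y2_4 = 356
x0_5 = 308
y0_5 = 244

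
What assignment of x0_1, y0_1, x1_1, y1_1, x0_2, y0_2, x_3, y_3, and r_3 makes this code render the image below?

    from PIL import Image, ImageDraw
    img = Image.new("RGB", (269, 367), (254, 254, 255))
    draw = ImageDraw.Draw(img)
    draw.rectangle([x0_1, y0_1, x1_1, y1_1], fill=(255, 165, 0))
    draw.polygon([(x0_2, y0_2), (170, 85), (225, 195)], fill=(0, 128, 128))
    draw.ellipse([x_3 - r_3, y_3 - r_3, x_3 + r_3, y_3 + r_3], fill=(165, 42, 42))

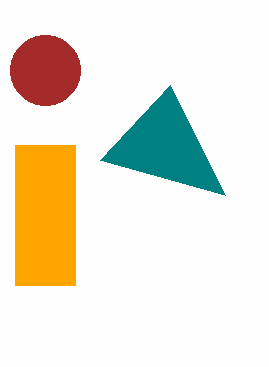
x0_1 = 15; y0_1 = 145; x1_1 = 75; y1_1 = 285; x0_2 = 100; y0_2 = 160; x_3 = 45; y_3 = 70; r_3 = 35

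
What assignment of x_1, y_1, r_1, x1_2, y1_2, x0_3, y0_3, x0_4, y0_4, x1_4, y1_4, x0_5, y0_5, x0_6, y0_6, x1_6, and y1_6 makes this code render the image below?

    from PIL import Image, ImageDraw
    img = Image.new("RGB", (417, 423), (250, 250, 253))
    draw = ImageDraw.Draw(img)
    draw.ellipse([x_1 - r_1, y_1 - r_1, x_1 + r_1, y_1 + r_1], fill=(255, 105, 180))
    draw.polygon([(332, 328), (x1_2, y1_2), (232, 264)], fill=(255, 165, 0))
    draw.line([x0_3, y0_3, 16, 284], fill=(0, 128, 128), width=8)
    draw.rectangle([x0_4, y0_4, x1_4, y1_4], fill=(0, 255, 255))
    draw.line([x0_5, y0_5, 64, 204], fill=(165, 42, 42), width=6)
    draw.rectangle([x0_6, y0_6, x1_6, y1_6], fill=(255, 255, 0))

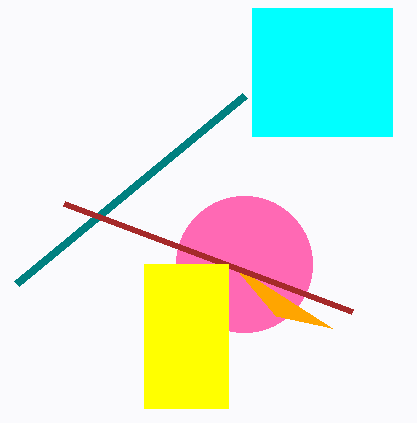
x_1 = 244
y_1 = 264
r_1 = 68
x1_2 = 276
y1_2 = 316
x0_3 = 244
y0_3 = 96
x0_4 = 252
y0_4 = 8
x1_4 = 392
y1_4 = 136
x0_5 = 352
y0_5 = 312
x0_6 = 144
y0_6 = 264
x1_6 = 228
y1_6 = 408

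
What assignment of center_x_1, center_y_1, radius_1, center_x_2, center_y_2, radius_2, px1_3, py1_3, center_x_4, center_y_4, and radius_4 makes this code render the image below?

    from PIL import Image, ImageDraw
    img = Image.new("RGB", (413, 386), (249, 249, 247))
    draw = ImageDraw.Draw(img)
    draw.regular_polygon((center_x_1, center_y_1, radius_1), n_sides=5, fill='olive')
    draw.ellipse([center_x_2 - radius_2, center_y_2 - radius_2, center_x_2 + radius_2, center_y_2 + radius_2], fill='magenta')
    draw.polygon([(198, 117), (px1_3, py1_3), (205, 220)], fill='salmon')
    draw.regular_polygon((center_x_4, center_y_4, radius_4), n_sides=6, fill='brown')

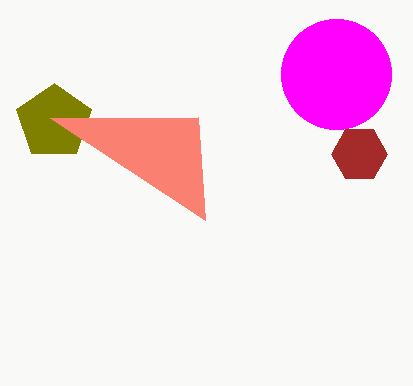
center_x_1 = 54, center_y_1 = 122, radius_1 = 39, center_x_2 = 336, center_y_2 = 74, radius_2 = 55, px1_3 = 50, py1_3 = 118, center_x_4 = 359, center_y_4 = 154, radius_4 = 28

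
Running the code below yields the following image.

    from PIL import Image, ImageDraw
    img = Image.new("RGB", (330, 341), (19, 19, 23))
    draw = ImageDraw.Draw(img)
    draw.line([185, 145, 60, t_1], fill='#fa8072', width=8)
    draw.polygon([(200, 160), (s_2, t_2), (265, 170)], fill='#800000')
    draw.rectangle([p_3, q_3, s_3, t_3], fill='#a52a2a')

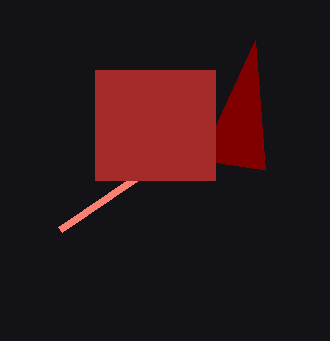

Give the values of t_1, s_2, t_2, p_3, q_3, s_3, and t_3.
t_1 = 230, s_2 = 255, t_2 = 40, p_3 = 95, q_3 = 70, s_3 = 215, t_3 = 180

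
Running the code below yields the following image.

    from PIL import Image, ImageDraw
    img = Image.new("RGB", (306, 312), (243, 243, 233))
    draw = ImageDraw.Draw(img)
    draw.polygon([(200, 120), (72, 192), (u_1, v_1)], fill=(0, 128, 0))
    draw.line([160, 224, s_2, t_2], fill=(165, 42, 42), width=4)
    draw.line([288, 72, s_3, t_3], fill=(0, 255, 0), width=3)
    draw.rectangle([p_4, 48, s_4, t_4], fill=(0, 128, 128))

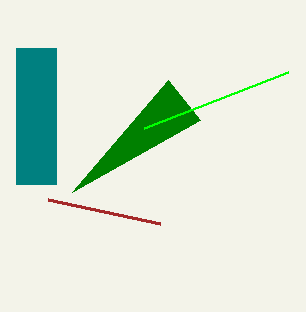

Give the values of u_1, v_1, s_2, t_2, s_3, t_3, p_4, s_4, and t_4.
u_1 = 168
v_1 = 80
s_2 = 48
t_2 = 200
s_3 = 144
t_3 = 128
p_4 = 16
s_4 = 56
t_4 = 184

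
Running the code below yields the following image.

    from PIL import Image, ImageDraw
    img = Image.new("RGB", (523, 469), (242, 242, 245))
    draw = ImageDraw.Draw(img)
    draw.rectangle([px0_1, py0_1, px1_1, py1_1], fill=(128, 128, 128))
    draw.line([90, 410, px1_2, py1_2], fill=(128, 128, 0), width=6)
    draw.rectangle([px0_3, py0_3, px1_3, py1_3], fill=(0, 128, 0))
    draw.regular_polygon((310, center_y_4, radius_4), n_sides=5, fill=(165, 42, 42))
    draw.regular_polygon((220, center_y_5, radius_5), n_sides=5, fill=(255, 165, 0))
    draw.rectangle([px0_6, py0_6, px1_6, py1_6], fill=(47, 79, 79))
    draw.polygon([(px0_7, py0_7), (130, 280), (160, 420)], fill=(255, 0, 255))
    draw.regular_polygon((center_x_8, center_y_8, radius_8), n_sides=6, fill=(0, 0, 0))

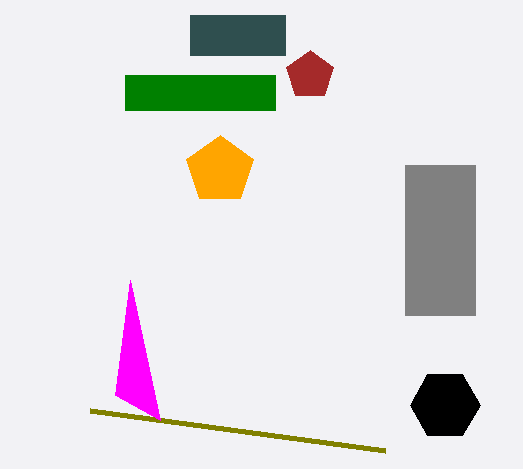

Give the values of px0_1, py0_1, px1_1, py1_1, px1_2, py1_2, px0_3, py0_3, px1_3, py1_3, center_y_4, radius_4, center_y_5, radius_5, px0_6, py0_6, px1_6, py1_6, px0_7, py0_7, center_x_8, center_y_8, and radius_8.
px0_1 = 405; py0_1 = 165; px1_1 = 475; py1_1 = 315; px1_2 = 385; py1_2 = 450; px0_3 = 125; py0_3 = 75; px1_3 = 275; py1_3 = 110; center_y_4 = 75; radius_4 = 25; center_y_5 = 170; radius_5 = 35; px0_6 = 190; py0_6 = 15; px1_6 = 285; py1_6 = 55; px0_7 = 115; py0_7 = 395; center_x_8 = 445; center_y_8 = 405; radius_8 = 35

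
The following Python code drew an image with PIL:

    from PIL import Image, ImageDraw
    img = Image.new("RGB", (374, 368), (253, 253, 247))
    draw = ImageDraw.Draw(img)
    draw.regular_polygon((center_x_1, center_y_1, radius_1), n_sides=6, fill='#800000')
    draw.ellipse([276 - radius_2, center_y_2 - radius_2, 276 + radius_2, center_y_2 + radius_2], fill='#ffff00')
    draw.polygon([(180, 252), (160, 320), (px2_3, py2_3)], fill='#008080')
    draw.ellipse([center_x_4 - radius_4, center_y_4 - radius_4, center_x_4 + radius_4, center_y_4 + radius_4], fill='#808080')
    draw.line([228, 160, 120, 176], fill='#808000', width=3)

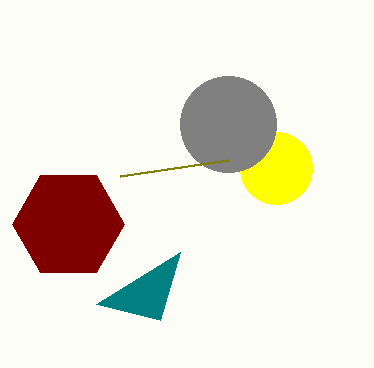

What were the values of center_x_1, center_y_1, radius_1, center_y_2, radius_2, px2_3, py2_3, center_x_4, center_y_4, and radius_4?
center_x_1 = 68; center_y_1 = 224; radius_1 = 56; center_y_2 = 168; radius_2 = 36; px2_3 = 96; py2_3 = 304; center_x_4 = 228; center_y_4 = 124; radius_4 = 48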